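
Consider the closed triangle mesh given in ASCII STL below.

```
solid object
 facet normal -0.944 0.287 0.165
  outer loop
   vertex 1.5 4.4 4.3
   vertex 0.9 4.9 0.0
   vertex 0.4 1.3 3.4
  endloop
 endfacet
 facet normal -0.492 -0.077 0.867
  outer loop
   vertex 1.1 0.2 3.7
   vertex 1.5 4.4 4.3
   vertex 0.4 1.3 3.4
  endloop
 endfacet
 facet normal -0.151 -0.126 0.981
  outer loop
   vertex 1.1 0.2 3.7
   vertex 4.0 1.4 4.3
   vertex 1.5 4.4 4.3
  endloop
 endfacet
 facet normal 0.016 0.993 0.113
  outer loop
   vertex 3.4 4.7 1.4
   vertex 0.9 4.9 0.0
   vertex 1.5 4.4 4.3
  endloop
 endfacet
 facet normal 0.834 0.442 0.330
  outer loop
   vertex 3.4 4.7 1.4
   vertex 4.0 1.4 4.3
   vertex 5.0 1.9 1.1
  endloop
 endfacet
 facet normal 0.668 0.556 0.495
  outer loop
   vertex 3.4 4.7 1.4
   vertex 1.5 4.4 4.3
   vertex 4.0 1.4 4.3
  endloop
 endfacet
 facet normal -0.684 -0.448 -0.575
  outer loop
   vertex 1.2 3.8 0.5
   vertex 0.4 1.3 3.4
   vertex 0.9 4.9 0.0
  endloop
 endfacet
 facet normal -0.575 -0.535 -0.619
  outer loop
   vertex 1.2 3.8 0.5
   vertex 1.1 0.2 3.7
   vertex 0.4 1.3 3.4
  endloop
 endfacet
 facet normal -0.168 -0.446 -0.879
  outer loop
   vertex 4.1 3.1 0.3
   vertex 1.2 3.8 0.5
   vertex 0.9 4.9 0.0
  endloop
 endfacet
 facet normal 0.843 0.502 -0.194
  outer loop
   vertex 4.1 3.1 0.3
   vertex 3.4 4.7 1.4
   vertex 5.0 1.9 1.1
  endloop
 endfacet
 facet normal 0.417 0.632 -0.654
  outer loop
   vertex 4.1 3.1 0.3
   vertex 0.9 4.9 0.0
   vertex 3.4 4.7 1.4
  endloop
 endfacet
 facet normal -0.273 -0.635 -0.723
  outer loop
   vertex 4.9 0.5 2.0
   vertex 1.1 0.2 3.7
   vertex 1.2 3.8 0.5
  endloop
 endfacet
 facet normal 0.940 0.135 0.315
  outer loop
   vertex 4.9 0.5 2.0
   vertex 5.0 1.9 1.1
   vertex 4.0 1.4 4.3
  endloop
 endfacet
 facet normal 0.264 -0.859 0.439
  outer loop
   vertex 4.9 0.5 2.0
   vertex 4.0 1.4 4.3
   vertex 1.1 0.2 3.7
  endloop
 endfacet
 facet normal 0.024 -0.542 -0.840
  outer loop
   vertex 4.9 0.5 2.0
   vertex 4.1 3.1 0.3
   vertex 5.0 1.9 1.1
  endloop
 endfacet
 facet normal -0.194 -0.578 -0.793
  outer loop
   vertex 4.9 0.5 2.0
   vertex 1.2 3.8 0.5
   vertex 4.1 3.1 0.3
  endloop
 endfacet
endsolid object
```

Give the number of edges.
24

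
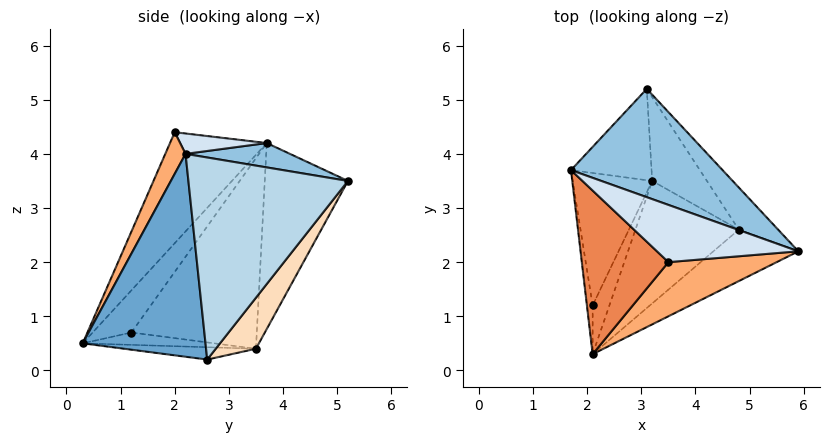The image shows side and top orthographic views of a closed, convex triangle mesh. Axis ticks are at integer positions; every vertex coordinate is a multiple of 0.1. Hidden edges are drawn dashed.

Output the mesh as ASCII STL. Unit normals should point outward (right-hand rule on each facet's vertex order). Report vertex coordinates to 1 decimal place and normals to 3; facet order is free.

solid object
 facet normal 0.610 -0.750 -0.256
  outer loop
   vertex 4.8 2.6 0.2
   vertex 5.9 2.2 4.0
   vertex 2.1 0.3 0.5
  endloop
 endfacet
 facet normal 0.151 0.298 0.942
  outer loop
   vertex 3.1 5.2 3.5
   vertex 1.7 3.7 4.2
   vertex 5.9 2.2 4.0
  endloop
 endfacet
 facet normal 0.735 0.662 -0.143
  outer loop
   vertex 3.1 5.2 3.5
   vertex 5.9 2.2 4.0
   vertex 4.8 2.6 0.2
  endloop
 endfacet
 facet normal 0.138 0.258 0.956
  outer loop
   vertex 3.5 2.0 4.4
   vertex 5.9 2.2 4.0
   vertex 1.7 3.7 4.2
  endloop
 endfacet
 facet normal -0.627 -0.606 0.489
  outer loop
   vertex 3.5 2.0 4.4
   vertex 1.7 3.7 4.2
   vertex 2.1 0.3 0.5
  endloop
 endfacet
 facet normal 0.136 -0.925 0.354
  outer loop
   vertex 3.5 2.0 4.4
   vertex 2.1 0.3 0.5
   vertex 5.9 2.2 4.0
  endloop
 endfacet
 facet normal -0.119 0.010 -0.993
  outer loop
   vertex 3.2 3.5 0.4
   vertex 4.8 2.6 0.2
   vertex 2.1 0.3 0.5
  endloop
 endfacet
 facet normal 0.401 0.809 -0.430
  outer loop
   vertex 3.2 3.5 0.4
   vertex 3.1 5.2 3.5
   vertex 4.8 2.6 0.2
  endloop
 endfacet
 facet normal -0.762 0.557 -0.330
  outer loop
   vertex 3.2 3.5 0.4
   vertex 1.7 3.7 4.2
   vertex 3.1 5.2 3.5
  endloop
 endfacet
 facet normal -0.990 0.030 -0.135
  outer loop
   vertex 2.1 1.2 0.7
   vertex 2.1 0.3 0.5
   vertex 1.7 3.7 4.2
  endloop
 endfacet
 facet normal -0.860 0.364 -0.358
  outer loop
   vertex 2.1 1.2 0.7
   vertex 1.7 3.7 4.2
   vertex 3.2 3.5 0.4
  endloop
 endfacet
 facet normal -0.584 0.176 -0.792
  outer loop
   vertex 2.1 1.2 0.7
   vertex 3.2 3.5 0.4
   vertex 2.1 0.3 0.5
  endloop
 endfacet
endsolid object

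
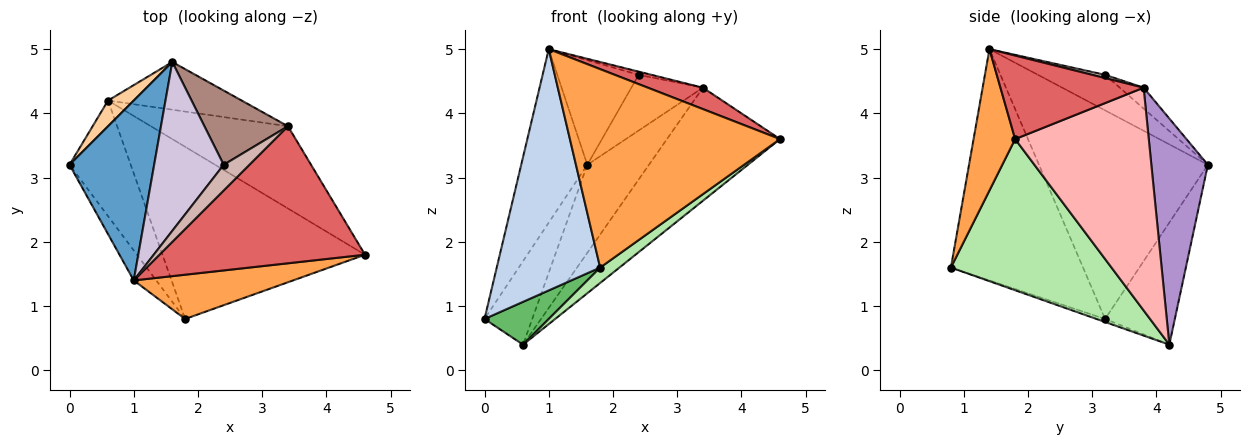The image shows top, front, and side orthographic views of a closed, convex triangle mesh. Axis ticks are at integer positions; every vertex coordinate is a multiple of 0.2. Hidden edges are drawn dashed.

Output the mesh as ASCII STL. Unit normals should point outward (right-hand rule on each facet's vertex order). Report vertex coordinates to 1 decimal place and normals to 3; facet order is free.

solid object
 facet normal -0.871 0.341 0.353
  outer loop
   vertex 1.0 1.4 5.0
   vertex 1.6 4.8 3.2
   vertex 0.0 3.2 0.8
  endloop
 endfacet
 facet normal -0.785 -0.614 -0.076
  outer loop
   vertex 1.8 0.8 1.6
   vertex 1.0 1.4 5.0
   vertex 0.0 3.2 0.8
  endloop
 endfacet
 facet normal 0.190 -0.958 0.214
  outer loop
   vertex 1.8 0.8 1.6
   vertex 4.6 1.8 3.6
   vertex 1.0 1.4 5.0
  endloop
 endfacet
 facet normal -0.813 0.556 0.171
  outer loop
   vertex 0.6 4.2 0.4
   vertex 0.0 3.2 0.8
   vertex 1.6 4.8 3.2
  endloop
 endfacet
 facet normal -0.046 -0.347 -0.937
  outer loop
   vertex 0.6 4.2 0.4
   vertex 1.8 0.8 1.6
   vertex 0.0 3.2 0.8
  endloop
 endfacet
 facet normal 0.597 -0.072 -0.799
  outer loop
   vertex 0.6 4.2 0.4
   vertex 4.6 1.8 3.6
   vertex 1.8 0.8 1.6
  endloop
 endfacet
 facet normal 0.372 -0.143 0.917
  outer loop
   vertex 3.4 3.8 4.4
   vertex 1.0 1.4 5.0
   vertex 4.6 1.8 3.6
  endloop
 endfacet
 facet normal 0.691 0.585 -0.425
  outer loop
   vertex 3.4 3.8 4.4
   vertex 4.6 1.8 3.6
   vertex 0.6 4.2 0.4
  endloop
 endfacet
 facet normal 0.628 0.685 -0.371
  outer loop
   vertex 3.4 3.8 4.4
   vertex 0.6 4.2 0.4
   vertex 1.6 4.8 3.2
  endloop
 endfacet
 facet normal -0.398 0.483 0.780
  outer loop
   vertex 2.4 3.2 4.6
   vertex 1.6 4.8 3.2
   vertex 1.0 1.4 5.0
  endloop
 endfacet
 facet normal -0.196 0.588 0.784
  outer loop
   vertex 2.4 3.2 4.6
   vertex 3.4 3.8 4.4
   vertex 1.6 4.8 3.2
  endloop
 endfacet
 facet normal 0.123 0.123 0.985
  outer loop
   vertex 2.4 3.2 4.6
   vertex 1.0 1.4 5.0
   vertex 3.4 3.8 4.4
  endloop
 endfacet
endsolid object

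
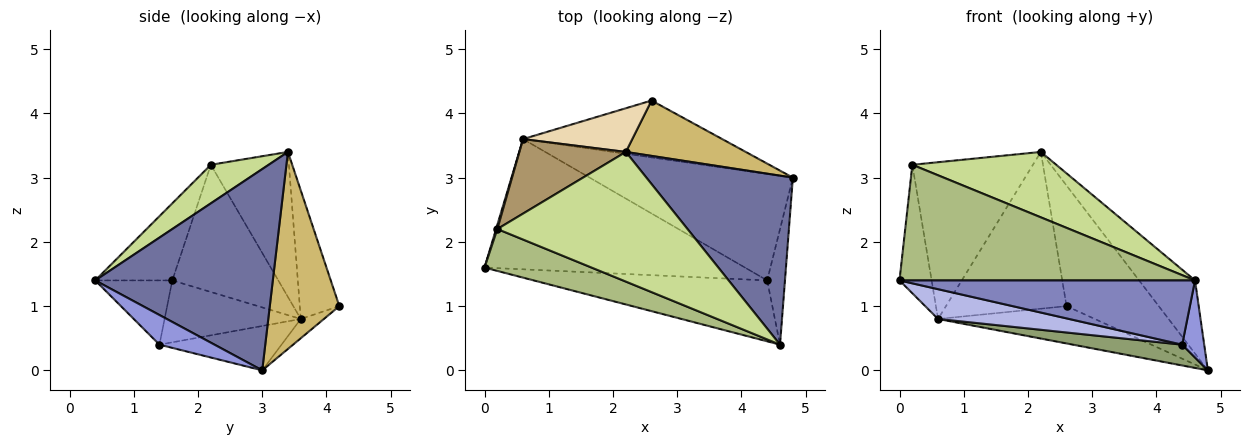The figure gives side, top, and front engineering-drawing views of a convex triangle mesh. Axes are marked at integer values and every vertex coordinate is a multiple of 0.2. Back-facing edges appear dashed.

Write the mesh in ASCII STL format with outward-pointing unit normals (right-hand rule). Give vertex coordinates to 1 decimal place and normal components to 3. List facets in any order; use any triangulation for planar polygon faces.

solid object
 facet normal 0.784 0.247 0.570
  outer loop
   vertex 2.2 3.4 3.4
   vertex 4.6 0.4 1.4
   vertex 4.8 3.0 0.0
  endloop
 endfacet
 facet normal -0.186 -0.713 -0.676
  outer loop
   vertex 4.4 1.4 0.4
   vertex 4.6 0.4 1.4
   vertex 0.0 1.6 1.4
  endloop
 endfacet
 facet normal 0.811 -0.324 -0.487
  outer loop
   vertex 4.4 1.4 0.4
   vertex 4.8 3.0 0.0
   vertex 4.6 0.4 1.4
  endloop
 endfacet
 facet normal -0.226 -0.217 -0.950
  outer loop
   vertex 4.4 1.4 0.4
   vertex 0.0 1.6 1.4
   vertex 0.6 3.6 0.8
  endloop
 endfacet
 facet normal -0.210 -0.188 -0.960
  outer loop
   vertex 4.4 1.4 0.4
   vertex 0.6 3.6 0.8
   vertex 4.8 3.0 0.0
  endloop
 endfacet
 facet normal -0.238 -0.913 0.331
  outer loop
   vertex 0.2 2.2 3.2
   vertex 0.0 1.6 1.4
   vertex 4.6 0.4 1.4
  endloop
 endfacet
 facet normal 0.178 -0.443 0.879
  outer loop
   vertex 0.2 2.2 3.2
   vertex 4.6 0.4 1.4
   vertex 2.2 3.4 3.4
  endloop
 endfacet
 facet normal -0.957 0.290 0.010
  outer loop
   vertex 0.2 2.2 3.2
   vertex 0.6 3.6 0.8
   vertex 0.0 1.6 1.4
  endloop
 endfacet
 facet normal -0.505 0.780 0.371
  outer loop
   vertex 0.2 2.2 3.2
   vertex 2.2 3.4 3.4
   vertex 0.6 3.6 0.8
  endloop
 endfacet
 facet normal 0.565 0.750 0.344
  outer loop
   vertex 2.6 4.2 1.0
   vertex 2.2 3.4 3.4
   vertex 4.8 3.0 0.0
  endloop
 endfacet
 facet normal -0.081 0.547 -0.833
  outer loop
   vertex 2.6 4.2 1.0
   vertex 4.8 3.0 0.0
   vertex 0.6 3.6 0.8
  endloop
 endfacet
 facet normal -0.301 0.919 0.256
  outer loop
   vertex 2.6 4.2 1.0
   vertex 0.6 3.6 0.8
   vertex 2.2 3.4 3.4
  endloop
 endfacet
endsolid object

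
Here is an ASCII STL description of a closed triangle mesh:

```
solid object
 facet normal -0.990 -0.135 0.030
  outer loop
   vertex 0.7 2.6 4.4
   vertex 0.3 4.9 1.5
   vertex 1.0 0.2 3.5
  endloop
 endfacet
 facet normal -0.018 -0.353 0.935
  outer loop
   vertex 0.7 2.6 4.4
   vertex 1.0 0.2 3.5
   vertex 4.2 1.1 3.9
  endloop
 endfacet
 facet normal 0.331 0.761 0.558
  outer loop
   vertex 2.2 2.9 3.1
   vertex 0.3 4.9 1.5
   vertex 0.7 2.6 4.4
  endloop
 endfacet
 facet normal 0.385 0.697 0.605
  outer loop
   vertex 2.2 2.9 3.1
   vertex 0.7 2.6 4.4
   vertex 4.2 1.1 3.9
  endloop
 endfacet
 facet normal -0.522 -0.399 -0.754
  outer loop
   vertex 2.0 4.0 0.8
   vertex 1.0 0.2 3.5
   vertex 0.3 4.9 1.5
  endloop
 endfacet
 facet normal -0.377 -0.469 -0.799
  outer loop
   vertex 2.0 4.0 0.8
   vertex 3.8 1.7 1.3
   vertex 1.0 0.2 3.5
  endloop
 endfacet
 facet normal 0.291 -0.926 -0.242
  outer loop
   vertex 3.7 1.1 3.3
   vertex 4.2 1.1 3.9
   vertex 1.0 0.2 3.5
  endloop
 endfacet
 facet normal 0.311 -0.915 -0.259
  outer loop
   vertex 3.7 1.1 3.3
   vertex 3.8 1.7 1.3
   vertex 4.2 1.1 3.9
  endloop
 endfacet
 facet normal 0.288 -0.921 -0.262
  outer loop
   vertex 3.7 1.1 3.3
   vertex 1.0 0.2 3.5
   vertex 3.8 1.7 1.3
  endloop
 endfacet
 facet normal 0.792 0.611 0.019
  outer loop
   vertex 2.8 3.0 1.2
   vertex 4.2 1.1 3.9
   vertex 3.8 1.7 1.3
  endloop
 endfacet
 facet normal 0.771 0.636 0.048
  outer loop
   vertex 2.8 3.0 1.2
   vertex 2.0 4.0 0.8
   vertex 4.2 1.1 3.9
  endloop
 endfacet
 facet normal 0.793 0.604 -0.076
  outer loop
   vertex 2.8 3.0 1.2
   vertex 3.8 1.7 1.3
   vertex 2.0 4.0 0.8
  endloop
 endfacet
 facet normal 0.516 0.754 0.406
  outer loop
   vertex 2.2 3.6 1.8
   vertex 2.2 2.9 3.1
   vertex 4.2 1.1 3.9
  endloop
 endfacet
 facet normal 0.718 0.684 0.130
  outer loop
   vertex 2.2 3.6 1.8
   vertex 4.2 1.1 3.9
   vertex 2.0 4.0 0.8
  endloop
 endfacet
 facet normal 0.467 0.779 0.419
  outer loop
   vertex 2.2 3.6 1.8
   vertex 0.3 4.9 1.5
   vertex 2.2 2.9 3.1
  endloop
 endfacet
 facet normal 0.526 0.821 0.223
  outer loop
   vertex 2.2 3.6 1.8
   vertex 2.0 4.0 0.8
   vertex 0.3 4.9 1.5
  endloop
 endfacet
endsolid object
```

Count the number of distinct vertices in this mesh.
10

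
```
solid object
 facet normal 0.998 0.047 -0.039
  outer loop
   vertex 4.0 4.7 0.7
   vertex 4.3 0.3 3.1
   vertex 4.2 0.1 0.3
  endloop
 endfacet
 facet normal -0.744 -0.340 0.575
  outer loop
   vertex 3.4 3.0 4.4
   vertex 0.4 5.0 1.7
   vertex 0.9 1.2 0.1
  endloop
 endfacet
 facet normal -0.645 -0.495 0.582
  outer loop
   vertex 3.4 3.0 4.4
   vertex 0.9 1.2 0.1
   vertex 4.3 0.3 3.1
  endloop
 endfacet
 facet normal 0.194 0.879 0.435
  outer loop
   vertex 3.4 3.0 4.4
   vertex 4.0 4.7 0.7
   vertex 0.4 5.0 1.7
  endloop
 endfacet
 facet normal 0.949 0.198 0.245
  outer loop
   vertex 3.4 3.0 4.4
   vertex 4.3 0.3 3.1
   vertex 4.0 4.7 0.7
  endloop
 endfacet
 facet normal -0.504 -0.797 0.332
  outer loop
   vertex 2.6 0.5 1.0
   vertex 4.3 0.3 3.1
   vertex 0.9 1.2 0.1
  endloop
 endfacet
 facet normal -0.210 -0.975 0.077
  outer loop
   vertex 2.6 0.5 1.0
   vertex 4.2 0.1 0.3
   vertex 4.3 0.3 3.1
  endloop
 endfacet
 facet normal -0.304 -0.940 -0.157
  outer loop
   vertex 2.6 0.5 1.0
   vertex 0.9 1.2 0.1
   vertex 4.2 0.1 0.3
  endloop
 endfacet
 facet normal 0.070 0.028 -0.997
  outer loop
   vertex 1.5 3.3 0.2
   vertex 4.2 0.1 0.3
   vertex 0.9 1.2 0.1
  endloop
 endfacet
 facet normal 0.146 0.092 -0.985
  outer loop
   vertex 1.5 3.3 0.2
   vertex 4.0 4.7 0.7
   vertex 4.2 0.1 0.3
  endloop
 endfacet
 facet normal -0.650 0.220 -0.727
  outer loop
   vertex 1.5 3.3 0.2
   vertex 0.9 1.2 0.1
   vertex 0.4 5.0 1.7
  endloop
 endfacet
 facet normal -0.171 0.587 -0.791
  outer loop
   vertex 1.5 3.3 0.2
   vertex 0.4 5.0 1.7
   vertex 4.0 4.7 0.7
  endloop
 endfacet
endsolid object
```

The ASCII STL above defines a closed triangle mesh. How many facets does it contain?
12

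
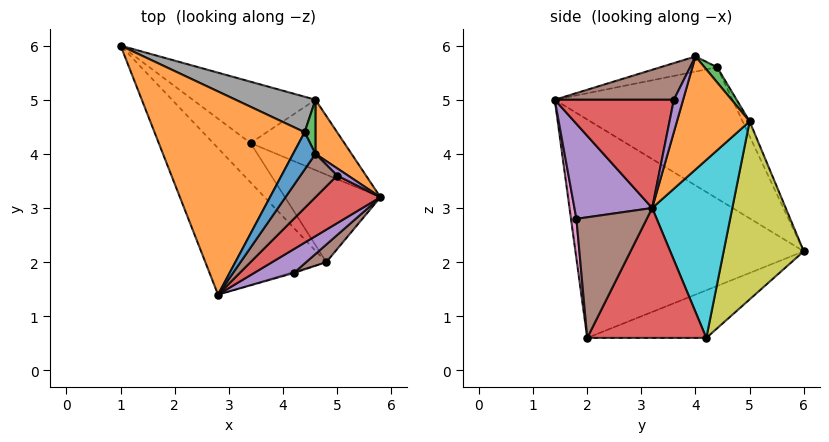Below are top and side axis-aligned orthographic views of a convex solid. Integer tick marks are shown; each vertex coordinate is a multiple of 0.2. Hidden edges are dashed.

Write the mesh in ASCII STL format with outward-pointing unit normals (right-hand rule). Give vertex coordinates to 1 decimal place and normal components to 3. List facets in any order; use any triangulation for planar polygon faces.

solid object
 facet normal -0.738 -0.537 -0.409
  outer loop
   vertex 4.8 2.0 0.6
   vertex 2.8 1.4 5.0
   vertex 1.0 6.0 2.2
  endloop
 endfacet
 facet normal -0.645 0.197 0.738
  outer loop
   vertex 4.4 4.4 5.6
   vertex 1.0 6.0 2.2
   vertex 2.8 1.4 5.0
  endloop
 endfacet
 facet normal -0.704 -0.448 -0.552
  outer loop
   vertex 3.4 4.2 0.6
   vertex 4.8 2.0 0.6
   vertex 1.0 6.0 2.2
  endloop
 endfacet
 facet normal 0.717 0.456 -0.527
  outer loop
   vertex 3.4 4.2 0.6
   vertex 5.8 3.2 3.0
   vertex 4.8 2.0 0.6
  endloop
 endfacet
 facet normal 0.618 -0.743 0.258
  outer loop
   vertex 4.2 1.8 2.8
   vertex 5.8 3.2 3.0
   vertex 2.8 1.4 5.0
  endloop
 endfacet
 facet normal 0.647 -0.755 0.108
  outer loop
   vertex 4.2 1.8 2.8
   vertex 4.8 2.0 0.6
   vertex 5.8 3.2 3.0
  endloop
 endfacet
 facet normal 0.242 -0.970 -0.022
  outer loop
   vertex 4.2 1.8 2.8
   vertex 2.8 1.4 5.0
   vertex 4.8 2.0 0.6
  endloop
 endfacet
 facet normal -0.093 0.862 0.499
  outer loop
   vertex 4.6 5.0 4.6
   vertex 1.0 6.0 2.2
   vertex 4.4 4.4 5.6
  endloop
 endfacet
 facet normal 0.436 0.848 -0.300
  outer loop
   vertex 4.6 5.0 4.6
   vertex 3.4 4.2 0.6
   vertex 1.0 6.0 2.2
  endloop
 endfacet
 facet normal 0.624 0.709 -0.329
  outer loop
   vertex 4.6 5.0 4.6
   vertex 5.8 3.2 3.0
   vertex 3.4 4.2 0.6
  endloop
 endfacet
 facet normal -0.556 0.132 0.821
  outer loop
   vertex 4.6 4.0 5.8
   vertex 4.4 4.4 5.6
   vertex 2.8 1.4 5.0
  endloop
 endfacet
 facet normal 0.895 0.343 0.286
  outer loop
   vertex 4.6 4.0 5.8
   vertex 5.8 3.2 3.0
   vertex 4.6 5.0 4.6
  endloop
 endfacet
 facet normal 0.667 0.572 0.477
  outer loop
   vertex 4.6 4.0 5.8
   vertex 4.6 5.0 4.6
   vertex 4.4 4.4 5.6
  endloop
 endfacet
 facet normal 0.651 -0.651 0.391
  outer loop
   vertex 5.0 3.6 5.0
   vertex 2.8 1.4 5.0
   vertex 5.8 3.2 3.0
  endloop
 endfacet
 facet normal 0.905 0.302 0.302
  outer loop
   vertex 5.0 3.6 5.0
   vertex 5.8 3.2 3.0
   vertex 4.6 4.0 5.8
  endloop
 endfacet
 facet normal 0.577 -0.577 0.577
  outer loop
   vertex 5.0 3.6 5.0
   vertex 4.6 4.0 5.8
   vertex 2.8 1.4 5.0
  endloop
 endfacet
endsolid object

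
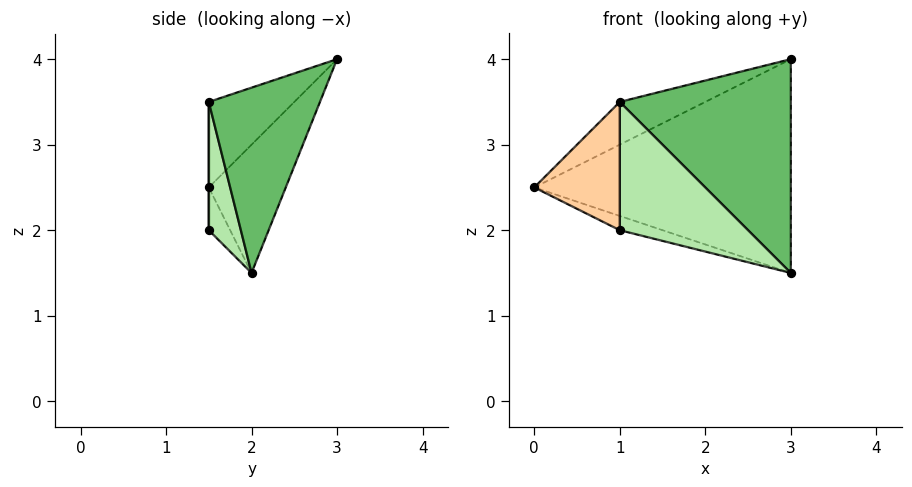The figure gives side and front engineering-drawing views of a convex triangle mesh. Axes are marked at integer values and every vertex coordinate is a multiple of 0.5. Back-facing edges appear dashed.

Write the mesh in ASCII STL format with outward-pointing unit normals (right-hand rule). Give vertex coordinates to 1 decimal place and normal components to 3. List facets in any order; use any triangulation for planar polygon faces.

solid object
 facet normal -0.268 0.894 -0.358
  outer loop
   vertex 3.0 3.0 4.0
   vertex 3.0 2.0 1.5
   vertex 0.0 1.5 2.5
  endloop
 endfacet
 facet normal -0.333 0.667 -0.667
  outer loop
   vertex 1.0 1.5 2.0
   vertex 0.0 1.5 2.5
   vertex 3.0 2.0 1.5
  endloop
 endfacet
 facet normal -0.577 0.577 0.577
  outer loop
   vertex 1.0 1.5 3.5
   vertex 3.0 3.0 4.0
   vertex 0.0 1.5 2.5
  endloop
 endfacet
 facet normal 0.000 -1.000 0.000
  outer loop
   vertex 1.0 1.5 3.5
   vertex 0.0 1.5 2.5
   vertex 1.0 1.5 2.0
  endloop
 endfacet
 facet normal 0.517 -0.795 0.318
  outer loop
   vertex 1.0 1.5 3.5
   vertex 3.0 2.0 1.5
   vertex 3.0 3.0 4.0
  endloop
 endfacet
 facet normal 0.243 -0.970 0.000
  outer loop
   vertex 1.0 1.5 3.5
   vertex 1.0 1.5 2.0
   vertex 3.0 2.0 1.5
  endloop
 endfacet
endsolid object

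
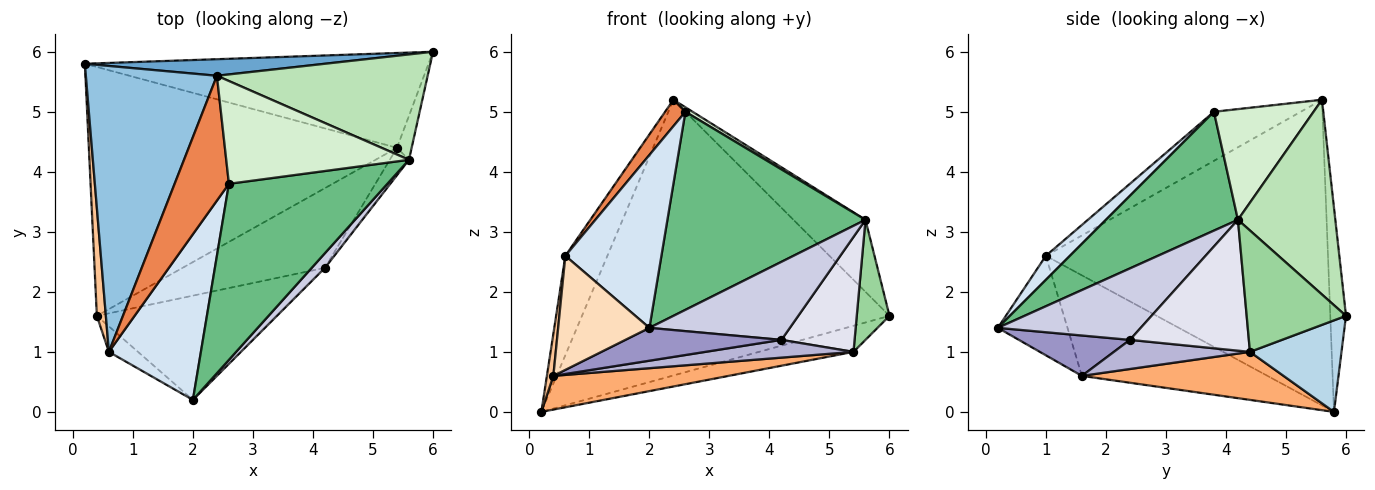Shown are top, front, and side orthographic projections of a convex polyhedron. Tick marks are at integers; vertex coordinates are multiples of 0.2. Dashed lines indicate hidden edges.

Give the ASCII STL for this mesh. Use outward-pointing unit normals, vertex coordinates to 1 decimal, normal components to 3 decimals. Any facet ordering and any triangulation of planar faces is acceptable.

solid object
 facet normal -0.051 0.997 0.060
  outer loop
   vertex 2.4 5.6 5.2
   vertex 6.0 6.0 1.6
   vertex 0.2 5.8 0.0
  endloop
 endfacet
 facet normal -0.911 0.136 0.390
  outer loop
   vertex 0.6 1.0 2.6
   vertex 2.4 5.6 5.2
   vertex 0.2 5.8 0.0
  endloop
 endfacet
 facet normal 0.249 0.257 -0.934
  outer loop
   vertex 5.4 4.4 1.0
   vertex 0.2 5.8 0.0
   vertex 6.0 6.0 1.6
  endloop
 endfacet
 facet normal 0.178 -0.711 0.681
  outer loop
   vertex 2.6 3.8 5.0
   vertex 0.6 1.0 2.6
   vertex 2.0 0.2 1.4
  endloop
 endfacet
 facet normal -0.662 -0.155 0.733
  outer loop
   vertex 2.6 3.8 5.0
   vertex 2.4 5.6 5.2
   vertex 0.6 1.0 2.6
  endloop
 endfacet
 facet normal 0.153 -0.133 -0.979
  outer loop
   vertex 0.4 1.6 0.6
   vertex 0.2 5.8 0.0
   vertex 5.4 4.4 1.0
  endloop
 endfacet
 facet normal -0.995 -0.035 0.089
  outer loop
   vertex 0.4 1.6 0.6
   vertex 0.6 1.0 2.6
   vertex 0.2 5.8 0.0
  endloop
 endfacet
 facet normal -0.597 -0.783 -0.175
  outer loop
   vertex 0.4 1.6 0.6
   vertex 2.0 0.2 1.4
   vertex 0.6 1.0 2.6
  endloop
 endfacet
 facet normal 0.446 -0.669 0.595
  outer loop
   vertex 5.6 4.2 3.2
   vertex 2.6 3.8 5.0
   vertex 2.0 0.2 1.4
  endloop
 endfacet
 facet normal 0.944 -0.311 -0.114
  outer loop
   vertex 5.6 4.2 3.2
   vertex 5.4 4.4 1.0
   vertex 6.0 6.0 1.6
  endloop
 endfacet
 facet normal 0.607 0.449 0.656
  outer loop
   vertex 5.6 4.2 3.2
   vertex 6.0 6.0 1.6
   vertex 2.4 5.6 5.2
  endloop
 endfacet
 facet normal 0.518 -0.037 0.855
  outer loop
   vertex 5.6 4.2 3.2
   vertex 2.4 5.6 5.2
   vertex 2.6 3.8 5.0
  endloop
 endfacet
 facet normal 0.209 -0.294 -0.933
  outer loop
   vertex 4.2 2.4 1.2
   vertex 2.0 0.2 1.4
   vertex 0.4 1.6 0.6
  endloop
 endfacet
 facet normal 0.196 -0.213 -0.957
  outer loop
   vertex 4.2 2.4 1.2
   vertex 0.4 1.6 0.6
   vertex 5.4 4.4 1.0
  endloop
 endfacet
 facet normal 0.707 -0.695 0.131
  outer loop
   vertex 4.2 2.4 1.2
   vertex 5.6 4.2 3.2
   vertex 2.0 0.2 1.4
  endloop
 endfacet
 facet normal 0.845 -0.520 -0.124
  outer loop
   vertex 4.2 2.4 1.2
   vertex 5.4 4.4 1.0
   vertex 5.6 4.2 3.2
  endloop
 endfacet
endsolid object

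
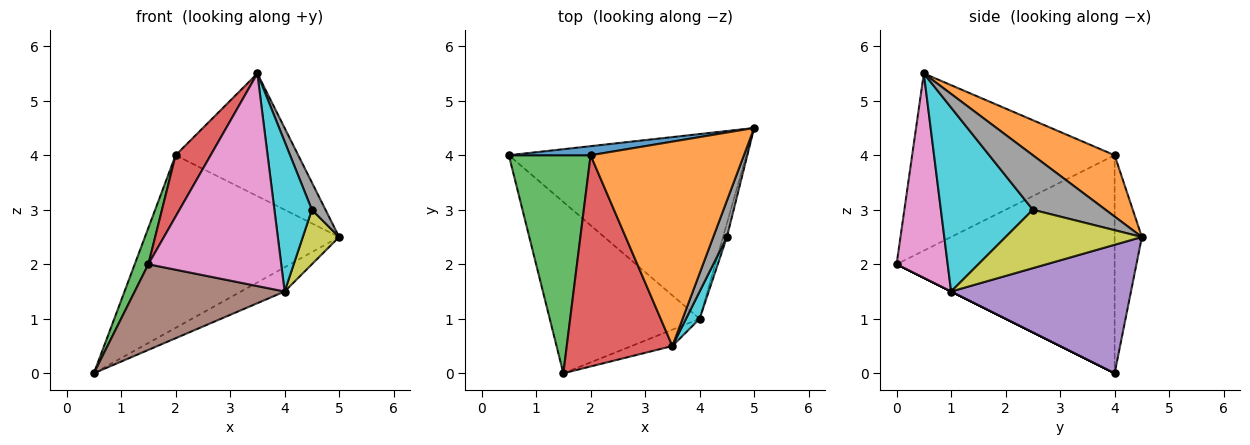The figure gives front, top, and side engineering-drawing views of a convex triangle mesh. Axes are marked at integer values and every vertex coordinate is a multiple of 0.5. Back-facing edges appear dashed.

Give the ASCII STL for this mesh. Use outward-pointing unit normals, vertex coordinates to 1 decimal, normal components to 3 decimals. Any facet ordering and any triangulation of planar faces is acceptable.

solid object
 facet normal -0.139 0.989 0.052
  outer loop
   vertex 2.0 4.0 4.0
   vertex 5.0 4.5 2.5
   vertex 0.5 4.0 0.0
  endloop
 endfacet
 facet normal 0.324 0.487 0.811
  outer loop
   vertex 2.0 4.0 4.0
   vertex 3.5 0.5 5.5
   vertex 5.0 4.5 2.5
  endloop
 endfacet
 facet normal -0.935 -0.058 0.351
  outer loop
   vertex 2.0 4.0 4.0
   vertex 0.5 4.0 0.0
   vertex 1.5 0.0 2.0
  endloop
 endfacet
 facet normal -0.850 -0.147 0.506
  outer loop
   vertex 2.0 4.0 4.0
   vertex 1.5 0.0 2.0
   vertex 3.5 0.5 5.5
  endloop
 endfacet
 facet normal 0.473 0.115 -0.874
  outer loop
   vertex 4.0 1.0 1.5
   vertex 0.5 4.0 0.0
   vertex 5.0 4.5 2.5
  endloop
 endfacet
 facet normal 0.000 -0.447 -0.894
  outer loop
   vertex 4.0 1.0 1.5
   vertex 1.5 0.0 2.0
   vertex 0.5 4.0 0.0
  endloop
 endfacet
 facet normal 0.358 -0.931 -0.072
  outer loop
   vertex 4.0 1.0 1.5
   vertex 3.5 0.5 5.5
   vertex 1.5 0.0 2.0
  endloop
 endfacet
 facet normal 0.954 -0.179 0.239
  outer loop
   vertex 4.5 2.5 3.0
   vertex 5.0 4.5 2.5
   vertex 3.5 0.5 5.5
  endloop
 endfacet
 facet normal 0.964 -0.257 -0.064
  outer loop
   vertex 4.5 2.5 3.0
   vertex 4.0 1.0 1.5
   vertex 5.0 4.5 2.5
  endloop
 endfacet
 facet normal 0.924 -0.376 0.068
  outer loop
   vertex 4.5 2.5 3.0
   vertex 3.5 0.5 5.5
   vertex 4.0 1.0 1.5
  endloop
 endfacet
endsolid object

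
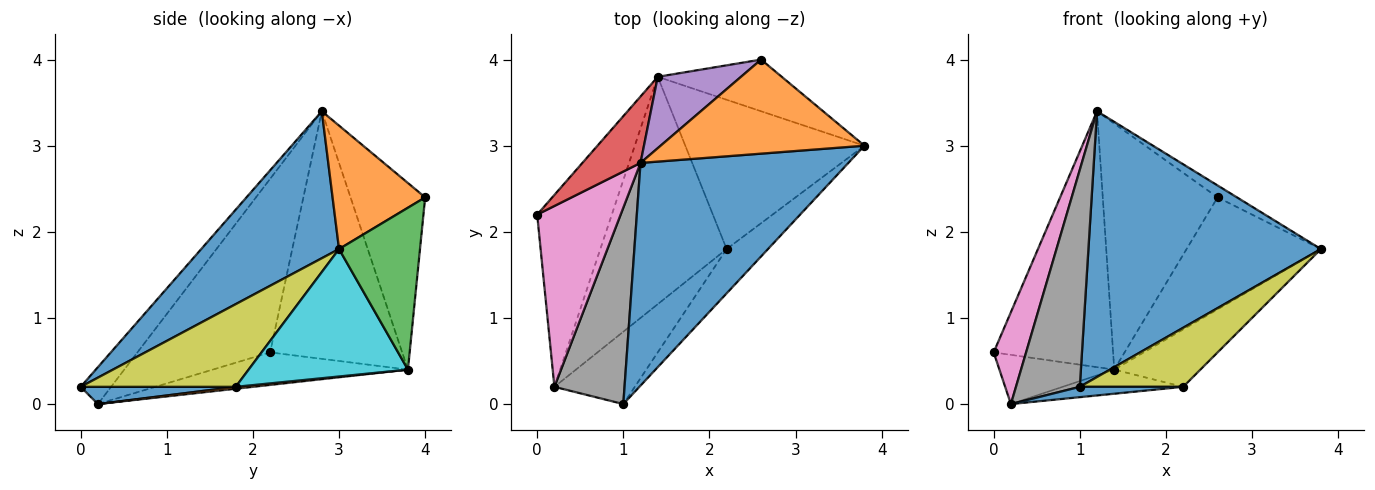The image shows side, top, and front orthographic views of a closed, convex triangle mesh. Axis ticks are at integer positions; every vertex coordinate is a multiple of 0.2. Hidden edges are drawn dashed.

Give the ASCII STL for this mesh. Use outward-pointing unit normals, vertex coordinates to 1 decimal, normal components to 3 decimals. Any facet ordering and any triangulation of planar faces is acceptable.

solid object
 facet normal 0.414 -0.698 0.585
  outer loop
   vertex 1.2 2.8 3.4
   vertex 1.0 0.0 0.2
   vertex 3.8 3.0 1.8
  endloop
 endfacet
 facet normal 0.515 0.108 0.850
  outer loop
   vertex 2.6 4.0 2.4
   vertex 1.2 2.8 3.4
   vertex 3.8 3.0 1.8
  endloop
 endfacet
 facet normal 0.480 0.797 -0.368
  outer loop
   vertex 1.4 3.8 0.4
   vertex 2.6 4.0 2.4
   vertex 3.8 3.0 1.8
  endloop
 endfacet
 facet normal -0.731 0.661 0.172
  outer loop
   vertex 1.4 3.8 0.4
   vertex 0.0 2.2 0.6
   vertex 1.2 2.8 3.4
  endloop
 endfacet
 facet normal -0.530 0.815 0.236
  outer loop
   vertex 1.4 3.8 0.4
   vertex 1.2 2.8 3.4
   vertex 2.6 4.0 2.4
  endloop
 endfacet
 facet normal -0.389 0.229 -0.892
  outer loop
   vertex 0.2 0.2 0.0
   vertex 0.0 2.2 0.6
   vertex 1.4 3.8 0.4
  endloop
 endfacet
 facet normal -0.880 -0.215 0.423
  outer loop
   vertex 0.2 0.2 0.0
   vertex 1.2 2.8 3.4
   vertex 0.0 2.2 0.6
  endloop
 endfacet
 facet normal -0.333 -0.699 0.633
  outer loop
   vertex 0.2 0.2 0.0
   vertex 1.0 0.0 0.2
   vertex 1.2 2.8 3.4
  endloop
 endfacet
 facet normal 0.768 -0.512 -0.384
  outer loop
   vertex 2.2 1.8 0.2
   vertex 3.8 3.0 1.8
   vertex 1.0 0.0 0.2
  endloop
 endfacet
 facet normal 0.553 0.299 -0.778
  outer loop
   vertex 2.2 1.8 0.2
   vertex 1.4 3.8 0.4
   vertex 3.8 3.0 1.8
  endloop
 endfacet
 facet normal 0.208 -0.138 -0.968
  outer loop
   vertex 2.2 1.8 0.2
   vertex 1.0 0.0 0.2
   vertex 0.2 0.2 0.0
  endloop
 endfacet
 facet normal 0.015 0.105 -0.994
  outer loop
   vertex 2.2 1.8 0.2
   vertex 0.2 0.2 0.0
   vertex 1.4 3.8 0.4
  endloop
 endfacet
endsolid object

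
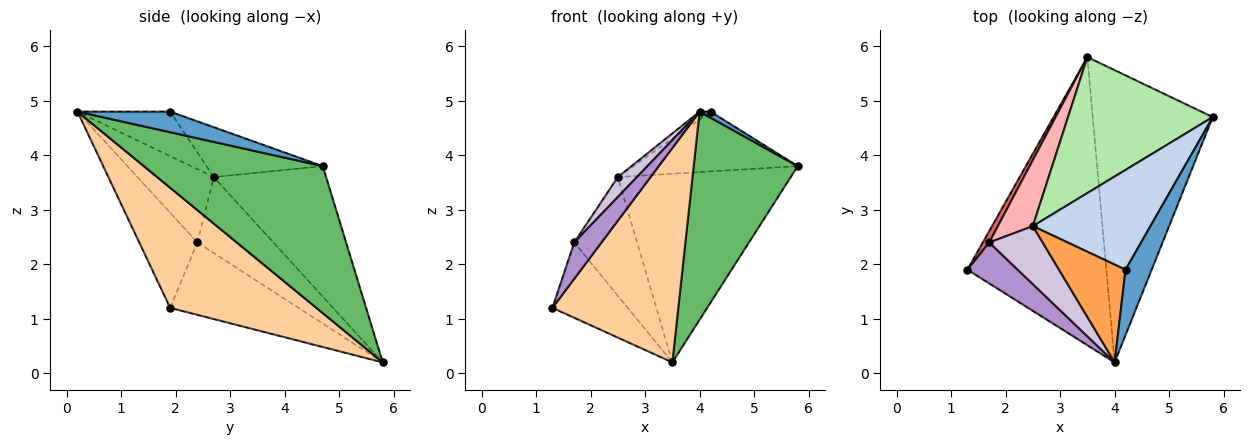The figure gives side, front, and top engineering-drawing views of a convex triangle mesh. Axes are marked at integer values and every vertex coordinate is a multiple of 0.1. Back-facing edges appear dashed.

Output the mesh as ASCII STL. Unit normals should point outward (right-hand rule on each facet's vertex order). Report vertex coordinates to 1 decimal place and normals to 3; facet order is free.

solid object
 facet normal 0.617 -0.073 0.784
  outer loop
   vertex 4.2 1.9 4.8
   vertex 4.0 0.2 4.8
   vertex 5.8 4.7 3.8
  endloop
 endfacet
 facet normal -0.342 0.483 0.806
  outer loop
   vertex 2.5 2.7 3.6
   vertex 4.2 1.9 4.8
   vertex 5.8 4.7 3.8
  endloop
 endfacet
 facet normal -0.555 0.065 0.829
  outer loop
   vertex 2.5 2.7 3.6
   vertex 4.0 0.2 4.8
   vertex 4.2 1.9 4.8
  endloop
 endfacet
 facet normal 0.570 -0.491 -0.659
  outer loop
   vertex 3.5 5.8 0.2
   vertex 4.0 0.2 4.8
   vertex 1.3 1.9 1.2
  endloop
 endfacet
 facet normal 0.706 -0.411 -0.577
  outer loop
   vertex 3.5 5.8 0.2
   vertex 5.8 4.7 3.8
   vertex 4.0 0.2 4.8
  endloop
 endfacet
 facet normal -0.466 0.718 0.517
  outer loop
   vertex 3.5 5.8 0.2
   vertex 2.5 2.7 3.6
   vertex 5.8 4.7 3.8
  endloop
 endfacet
 facet normal -0.860 0.505 0.076
  outer loop
   vertex 1.7 2.4 2.4
   vertex 3.5 5.8 0.2
   vertex 1.3 1.9 1.2
  endloop
 endfacet
 facet normal -0.726 0.601 0.334
  outer loop
   vertex 1.7 2.4 2.4
   vertex 2.5 2.7 3.6
   vertex 3.5 5.8 0.2
  endloop
 endfacet
 facet normal -0.817 -0.383 0.432
  outer loop
   vertex 1.7 2.4 2.4
   vertex 1.3 1.9 1.2
   vertex 4.0 0.2 4.8
  endloop
 endfacet
 facet normal -0.792 -0.198 0.578
  outer loop
   vertex 1.7 2.4 2.4
   vertex 4.0 0.2 4.8
   vertex 2.5 2.7 3.6
  endloop
 endfacet
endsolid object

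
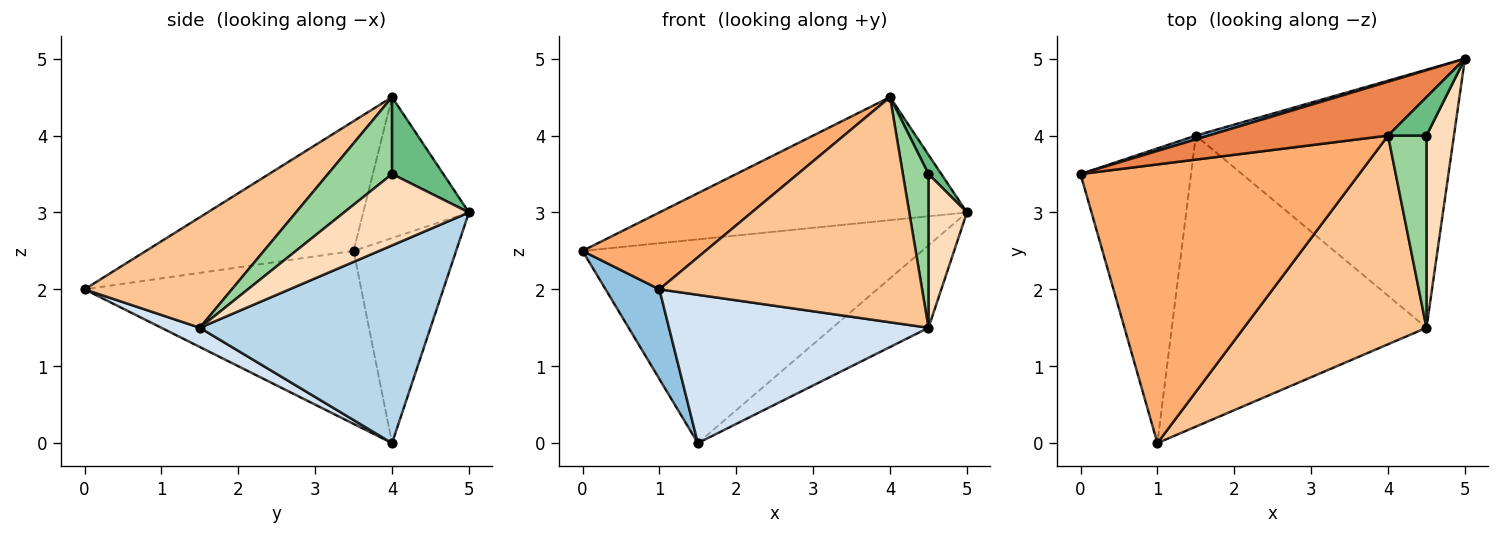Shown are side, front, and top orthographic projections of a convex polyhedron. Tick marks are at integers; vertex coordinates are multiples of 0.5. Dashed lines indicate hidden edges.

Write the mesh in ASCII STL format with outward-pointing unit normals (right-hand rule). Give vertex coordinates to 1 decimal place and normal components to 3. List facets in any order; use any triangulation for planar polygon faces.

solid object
 facet normal -0.289 0.957 0.018
  outer loop
   vertex 1.5 4.0 0.0
   vertex 0.0 3.5 2.5
   vertex 5.0 5.0 3.0
  endloop
 endfacet
 facet normal -0.832 -0.162 -0.531
  outer loop
   vertex 1.5 4.0 0.0
   vertex 1.0 0.0 2.0
   vertex 0.0 3.5 2.5
  endloop
 endfacet
 facet normal 0.589 0.246 -0.770
  outer loop
   vertex 4.5 1.5 1.5
   vertex 1.5 4.0 0.0
   vertex 5.0 5.0 3.0
  endloop
 endfacet
 facet normal 0.067 -0.453 -0.889
  outer loop
   vertex 4.5 1.5 1.5
   vertex 1.0 0.0 2.0
   vertex 1.5 4.0 0.0
  endloop
 endfacet
 facet normal -0.300 0.874 0.382
  outer loop
   vertex 4.0 4.0 4.5
   vertex 5.0 5.0 3.0
   vertex 0.0 3.5 2.5
  endloop
 endfacet
 facet normal -0.409 -0.243 0.879
  outer loop
   vertex 4.0 4.0 4.5
   vertex 0.0 3.5 2.5
   vertex 1.0 0.0 2.0
  endloop
 endfacet
 facet normal 0.380 -0.678 0.629
  outer loop
   vertex 4.0 4.0 4.5
   vertex 1.0 0.0 2.0
   vertex 4.5 1.5 1.5
  endloop
 endfacet
 facet normal 0.897 -0.276 0.345
  outer loop
   vertex 4.5 4.0 3.5
   vertex 4.5 1.5 1.5
   vertex 5.0 5.0 3.0
  endloop
 endfacet
 facet normal 0.873 -0.218 0.436
  outer loop
   vertex 4.5 4.0 3.5
   vertex 5.0 5.0 3.0
   vertex 4.0 4.0 4.5
  endloop
 endfacet
 facet normal 0.842 -0.337 0.421
  outer loop
   vertex 4.5 4.0 3.5
   vertex 4.0 4.0 4.5
   vertex 4.5 1.5 1.5
  endloop
 endfacet
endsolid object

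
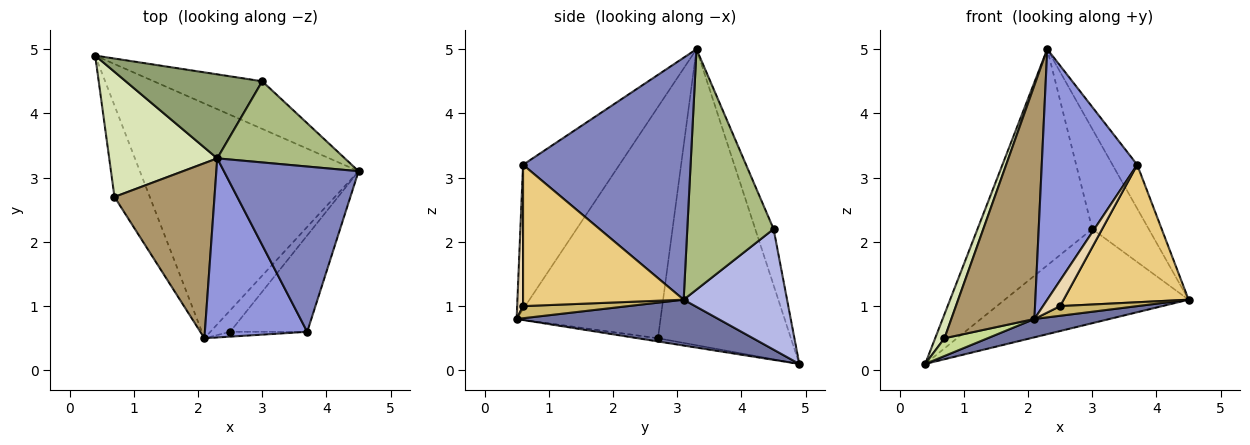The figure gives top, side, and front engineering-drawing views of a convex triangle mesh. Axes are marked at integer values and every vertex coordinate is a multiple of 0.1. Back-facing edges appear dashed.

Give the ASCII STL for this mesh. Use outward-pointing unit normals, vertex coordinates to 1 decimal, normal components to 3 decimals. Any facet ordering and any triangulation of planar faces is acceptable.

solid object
 facet normal 0.205 -0.076 -0.976
  outer loop
   vertex 2.1 0.5 0.8
   vertex 0.4 4.9 0.1
   vertex 4.5 3.1 1.1
  endloop
 endfacet
 facet normal 0.867 0.128 0.482
  outer loop
   vertex 3.7 0.6 3.2
   vertex 4.5 3.1 1.1
   vertex 2.3 3.3 5.0
  endloop
 endfacet
 facet normal -0.635 -0.629 0.449
  outer loop
   vertex 3.7 0.6 3.2
   vertex 2.3 3.3 5.0
   vertex 2.1 0.5 0.8
  endloop
 endfacet
 facet normal 0.449 0.798 -0.403
  outer loop
   vertex 3.0 4.5 2.2
   vertex 4.5 3.1 1.1
   vertex 0.4 4.9 0.1
  endloop
 endfacet
 facet normal -0.148 0.922 0.358
  outer loop
   vertex 3.0 4.5 2.2
   vertex 0.4 4.9 0.1
   vertex 2.3 3.3 5.0
  endloop
 endfacet
 facet normal 0.765 0.501 0.406
  outer loop
   vertex 3.0 4.5 2.2
   vertex 2.3 3.3 5.0
   vertex 4.5 3.1 1.1
  endloop
 endfacet
 facet normal -0.089 -0.190 -0.978
  outer loop
   vertex 0.7 2.7 0.5
   vertex 0.4 4.9 0.1
   vertex 2.1 0.5 0.8
  endloop
 endfacet
 facet normal -0.937 -0.066 0.342
  outer loop
   vertex 0.7 2.7 0.5
   vertex 2.3 3.3 5.0
   vertex 0.4 4.9 0.1
  endloop
 endfacet
 facet normal -0.811 -0.468 0.351
  outer loop
   vertex 0.7 2.7 0.5
   vertex 2.1 0.5 0.8
   vertex 2.3 3.3 5.0
  endloop
 endfacet
 facet normal 0.488 -0.358 -0.796
  outer loop
   vertex 2.5 0.6 1.0
   vertex 2.1 0.5 0.8
   vertex 4.5 3.1 1.1
  endloop
 endfacet
 facet normal 0.725 -0.564 -0.395
  outer loop
   vertex 2.5 0.6 1.0
   vertex 4.5 3.1 1.1
   vertex 3.7 0.6 3.2
  endloop
 endfacet
 facet normal 0.320 -0.931 -0.175
  outer loop
   vertex 2.5 0.6 1.0
   vertex 3.7 0.6 3.2
   vertex 2.1 0.5 0.8
  endloop
 endfacet
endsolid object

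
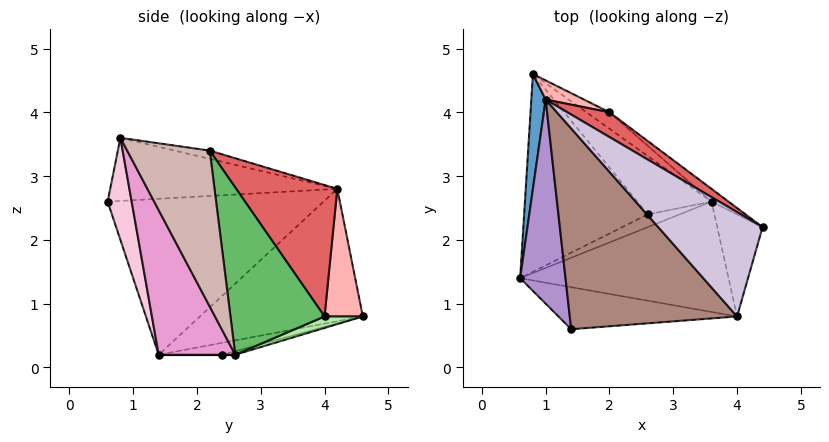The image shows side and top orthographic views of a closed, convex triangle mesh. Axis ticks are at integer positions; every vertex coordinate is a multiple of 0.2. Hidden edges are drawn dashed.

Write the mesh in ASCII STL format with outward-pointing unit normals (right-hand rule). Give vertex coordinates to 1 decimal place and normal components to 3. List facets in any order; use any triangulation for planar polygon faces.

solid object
 facet normal -0.993 0.042 0.108
  outer loop
   vertex 1.0 4.2 2.8
   vertex 0.8 4.6 0.8
   vertex 0.6 1.4 0.2
  endloop
 endfacet
 facet normal -0.095 0.189 -0.977
  outer loop
   vertex 2.6 2.4 0.2
   vertex 0.6 1.4 0.2
   vertex 0.8 4.6 0.8
  endloop
 endfacet
 facet normal 0.000 0.000 -1.000
  outer loop
   vertex 2.6 2.4 0.2
   vertex 3.6 2.6 0.2
   vertex 0.6 1.4 0.2
  endloop
 endfacet
 facet normal -0.046 0.228 -0.973
  outer loop
   vertex 2.6 2.4 0.2
   vertex 0.8 4.6 0.8
   vertex 3.6 2.6 0.2
  endloop
 endfacet
 facet normal 0.643 0.763 -0.065
  outer loop
   vertex 2.0 4.0 0.8
   vertex 4.4 2.2 3.4
   vertex 3.6 2.6 0.2
  endloop
 endfacet
 facet normal 0.333 0.667 -0.667
  outer loop
   vertex 2.0 4.0 0.8
   vertex 3.6 2.6 0.2
   vertex 0.8 4.6 0.8
  endloop
 endfacet
 facet normal 0.481 0.863 0.154
  outer loop
   vertex 2.0 4.0 0.8
   vertex 1.0 4.2 2.8
   vertex 4.4 2.2 3.4
  endloop
 endfacet
 facet normal 0.443 0.886 0.133
  outer loop
   vertex 2.0 4.0 0.8
   vertex 0.8 4.6 0.8
   vertex 1.0 4.2 2.8
  endloop
 endfacet
 facet normal -0.953 -0.121 0.277
  outer loop
   vertex 1.4 0.6 2.6
   vertex 1.0 4.2 2.8
   vertex 0.6 1.4 0.2
  endloop
 endfacet
 facet normal -0.078 0.163 0.984
  outer loop
   vertex 4.0 0.8 3.6
   vertex 4.4 2.2 3.4
   vertex 1.0 4.2 2.8
  endloop
 endfacet
 facet normal -0.351 -0.091 0.932
  outer loop
   vertex 4.0 0.8 3.6
   vertex 1.0 4.2 2.8
   vertex 1.4 0.6 2.6
  endloop
 endfacet
 facet normal 0.916 -0.300 -0.266
  outer loop
   vertex 4.0 0.8 3.6
   vertex 3.6 2.6 0.2
   vertex 4.4 2.2 3.4
  endloop
 endfacet
 facet normal 0.327 -0.819 -0.472
  outer loop
   vertex 4.0 0.8 3.6
   vertex 0.6 1.4 0.2
   vertex 3.6 2.6 0.2
  endloop
 endfacet
 facet normal 0.213 -0.904 -0.372
  outer loop
   vertex 4.0 0.8 3.6
   vertex 1.4 0.6 2.6
   vertex 0.6 1.4 0.2
  endloop
 endfacet
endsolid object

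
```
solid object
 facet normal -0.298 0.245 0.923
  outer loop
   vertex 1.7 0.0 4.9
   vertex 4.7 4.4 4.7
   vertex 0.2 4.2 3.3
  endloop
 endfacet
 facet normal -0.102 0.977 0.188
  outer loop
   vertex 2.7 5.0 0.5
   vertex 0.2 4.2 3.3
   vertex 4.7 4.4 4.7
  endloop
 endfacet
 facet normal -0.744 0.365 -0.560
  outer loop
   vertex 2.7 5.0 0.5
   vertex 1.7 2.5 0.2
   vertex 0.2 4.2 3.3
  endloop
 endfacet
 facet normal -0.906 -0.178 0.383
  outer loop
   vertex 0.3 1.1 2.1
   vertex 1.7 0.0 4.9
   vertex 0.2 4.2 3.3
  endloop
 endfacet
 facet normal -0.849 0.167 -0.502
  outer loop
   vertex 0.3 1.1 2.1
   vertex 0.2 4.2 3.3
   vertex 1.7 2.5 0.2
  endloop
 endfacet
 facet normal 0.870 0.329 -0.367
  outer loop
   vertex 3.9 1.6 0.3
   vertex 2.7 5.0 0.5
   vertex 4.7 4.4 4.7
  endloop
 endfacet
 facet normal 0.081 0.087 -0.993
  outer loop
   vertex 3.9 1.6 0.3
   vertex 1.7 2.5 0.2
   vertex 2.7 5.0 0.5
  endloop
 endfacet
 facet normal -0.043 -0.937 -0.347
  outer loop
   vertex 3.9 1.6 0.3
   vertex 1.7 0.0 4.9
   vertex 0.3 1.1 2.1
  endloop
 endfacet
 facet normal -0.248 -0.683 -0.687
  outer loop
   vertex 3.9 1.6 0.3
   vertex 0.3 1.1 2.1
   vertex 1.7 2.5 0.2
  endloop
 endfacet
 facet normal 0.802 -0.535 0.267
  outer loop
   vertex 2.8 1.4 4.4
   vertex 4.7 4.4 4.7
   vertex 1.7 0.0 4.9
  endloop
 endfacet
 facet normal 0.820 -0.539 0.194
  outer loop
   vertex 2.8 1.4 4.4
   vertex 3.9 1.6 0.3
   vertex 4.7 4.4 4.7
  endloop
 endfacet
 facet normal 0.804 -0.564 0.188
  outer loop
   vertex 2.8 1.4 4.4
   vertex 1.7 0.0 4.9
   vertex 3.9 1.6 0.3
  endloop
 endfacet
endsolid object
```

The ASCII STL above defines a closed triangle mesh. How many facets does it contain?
12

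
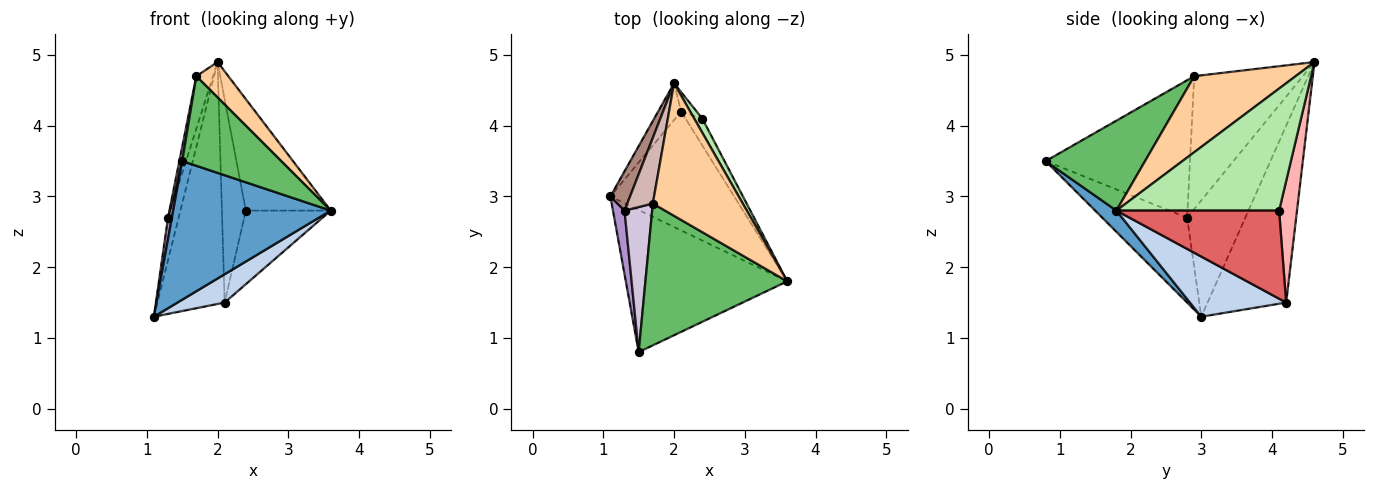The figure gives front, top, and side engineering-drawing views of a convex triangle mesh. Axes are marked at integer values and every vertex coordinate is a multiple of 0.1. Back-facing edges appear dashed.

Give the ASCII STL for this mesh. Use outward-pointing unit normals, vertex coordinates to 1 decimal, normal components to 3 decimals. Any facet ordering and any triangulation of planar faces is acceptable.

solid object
 facet normal 0.094 -0.695 -0.712
  outer loop
   vertex 1.5 0.8 3.5
   vertex 1.1 3.0 1.3
   vertex 3.6 1.8 2.8
  endloop
 endfacet
 facet normal 0.427 -0.209 -0.880
  outer loop
   vertex 2.1 4.2 1.5
   vertex 3.6 1.8 2.8
   vertex 1.1 3.0 1.3
  endloop
 endfacet
 facet normal -0.756 0.647 -0.098
  outer loop
   vertex 2.1 4.2 1.5
   vertex 1.1 3.0 1.3
   vertex 2.0 4.6 4.9
  endloop
 endfacet
 facet normal 0.633 -0.200 0.748
  outer loop
   vertex 1.7 2.9 4.7
   vertex 3.6 1.8 2.8
   vertex 2.0 4.6 4.9
  endloop
 endfacet
 facet normal 0.473 -0.471 0.745
  outer loop
   vertex 1.7 2.9 4.7
   vertex 1.5 0.8 3.5
   vertex 3.6 1.8 2.8
  endloop
 endfacet
 facet normal 0.885 0.462 0.059
  outer loop
   vertex 2.4 4.1 2.8
   vertex 2.0 4.6 4.9
   vertex 3.6 1.8 2.8
  endloop
 endfacet
 facet normal 0.874 0.456 -0.167
  outer loop
   vertex 2.4 4.1 2.8
   vertex 3.6 1.8 2.8
   vertex 2.1 4.2 1.5
  endloop
 endfacet
 facet normal 0.597 0.798 -0.076
  outer loop
   vertex 2.4 4.1 2.8
   vertex 2.1 4.2 1.5
   vertex 2.0 4.6 4.9
  endloop
 endfacet
 facet normal -0.990 -0.045 0.135
  outer loop
   vertex 1.3 2.8 2.7
   vertex 1.1 3.0 1.3
   vertex 1.5 0.8 3.5
  endloop
 endfacet
 facet normal -0.980 -0.019 0.197
  outer loop
   vertex 1.3 2.8 2.7
   vertex 1.5 0.8 3.5
   vertex 1.7 2.9 4.7
  endloop
 endfacet
 facet normal -0.970 0.177 0.164
  outer loop
   vertex 1.3 2.8 2.7
   vertex 2.0 4.6 4.9
   vertex 1.1 3.0 1.3
  endloop
 endfacet
 facet normal -0.971 0.149 0.187
  outer loop
   vertex 1.3 2.8 2.7
   vertex 1.7 2.9 4.7
   vertex 2.0 4.6 4.9
  endloop
 endfacet
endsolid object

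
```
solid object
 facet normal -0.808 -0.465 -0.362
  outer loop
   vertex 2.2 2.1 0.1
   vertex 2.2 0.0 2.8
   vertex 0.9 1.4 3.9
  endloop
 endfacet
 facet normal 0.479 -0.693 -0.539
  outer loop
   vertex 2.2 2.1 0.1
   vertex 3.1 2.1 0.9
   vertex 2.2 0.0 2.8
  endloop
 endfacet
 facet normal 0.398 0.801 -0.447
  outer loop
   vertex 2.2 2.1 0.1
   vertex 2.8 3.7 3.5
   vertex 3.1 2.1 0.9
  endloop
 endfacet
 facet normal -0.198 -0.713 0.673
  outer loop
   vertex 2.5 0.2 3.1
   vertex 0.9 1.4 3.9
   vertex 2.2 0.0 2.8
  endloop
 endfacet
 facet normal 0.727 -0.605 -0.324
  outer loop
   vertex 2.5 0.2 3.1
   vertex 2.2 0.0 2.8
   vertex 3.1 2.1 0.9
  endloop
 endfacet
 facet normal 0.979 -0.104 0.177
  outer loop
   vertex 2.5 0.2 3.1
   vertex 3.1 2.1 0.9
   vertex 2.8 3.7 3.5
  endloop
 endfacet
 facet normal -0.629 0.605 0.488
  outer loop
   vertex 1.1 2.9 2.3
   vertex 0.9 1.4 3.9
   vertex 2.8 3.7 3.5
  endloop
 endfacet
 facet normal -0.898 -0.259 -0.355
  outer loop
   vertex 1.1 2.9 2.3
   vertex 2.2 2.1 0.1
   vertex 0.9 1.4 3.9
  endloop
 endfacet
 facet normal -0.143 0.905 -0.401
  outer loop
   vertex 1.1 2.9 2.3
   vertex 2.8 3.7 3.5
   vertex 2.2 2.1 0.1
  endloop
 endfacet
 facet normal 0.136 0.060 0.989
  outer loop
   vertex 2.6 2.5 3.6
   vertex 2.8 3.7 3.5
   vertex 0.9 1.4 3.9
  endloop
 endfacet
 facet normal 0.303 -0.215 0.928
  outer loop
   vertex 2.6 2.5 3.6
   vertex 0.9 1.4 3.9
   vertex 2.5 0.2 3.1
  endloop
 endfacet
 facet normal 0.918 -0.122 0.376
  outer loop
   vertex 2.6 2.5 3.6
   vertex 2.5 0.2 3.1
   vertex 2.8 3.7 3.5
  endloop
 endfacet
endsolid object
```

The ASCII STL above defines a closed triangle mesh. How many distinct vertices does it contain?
8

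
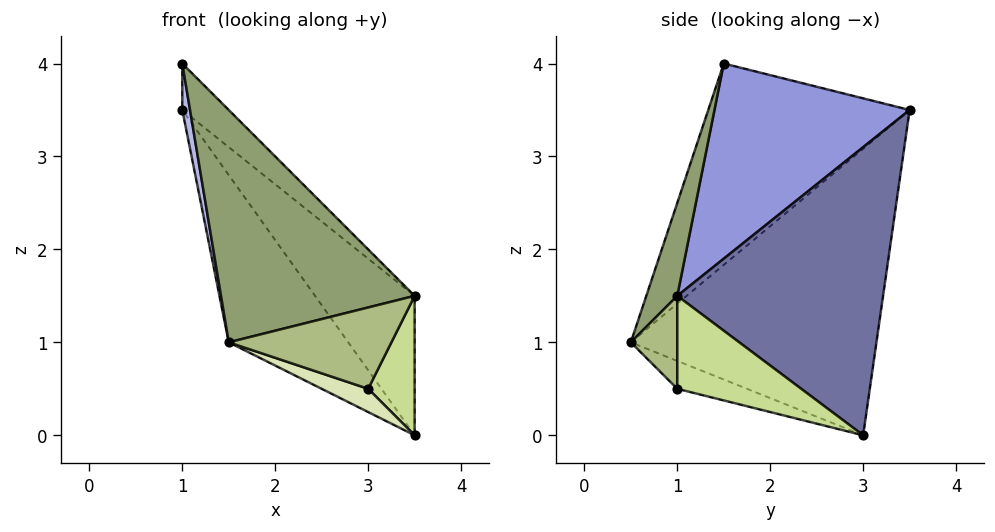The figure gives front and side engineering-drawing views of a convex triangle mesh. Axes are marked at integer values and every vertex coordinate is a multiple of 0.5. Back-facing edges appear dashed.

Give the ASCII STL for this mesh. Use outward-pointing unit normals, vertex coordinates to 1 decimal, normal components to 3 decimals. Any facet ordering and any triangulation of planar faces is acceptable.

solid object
 facet normal 0.778 0.377 0.502
  outer loop
   vertex 3.5 3.0 0.0
   vertex 1.0 3.5 3.5
   vertex 3.5 1.0 1.5
  endloop
 endfacet
 facet normal -0.735 0.358 -0.576
  outer loop
   vertex 3.5 3.0 0.0
   vertex 1.5 0.5 1.0
   vertex 1.0 3.5 3.5
  endloop
 endfacet
 facet normal 0.714 0.170 0.680
  outer loop
   vertex 1.0 1.5 4.0
   vertex 3.5 1.0 1.5
   vertex 1.0 3.5 3.5
  endloop
 endfacet
 facet normal -0.988 -0.038 -0.152
  outer loop
   vertex 1.0 1.5 4.0
   vertex 1.0 3.5 3.5
   vertex 1.5 0.5 1.0
  endloop
 endfacet
 facet normal 0.149 -0.930 0.335
  outer loop
   vertex 1.0 1.5 4.0
   vertex 1.5 0.5 1.0
   vertex 3.5 1.0 1.5
  endloop
 endfacet
 facet normal 0.272 -0.953 -0.136
  outer loop
   vertex 3.0 1.0 0.5
   vertex 3.5 1.0 1.5
   vertex 1.5 0.5 1.0
  endloop
 endfacet
 facet normal 0.848 -0.318 -0.424
  outer loop
   vertex 3.0 1.0 0.5
   vertex 3.5 3.0 0.0
   vertex 3.5 1.0 1.5
  endloop
 endfacet
 facet normal -0.259 -0.173 -0.950
  outer loop
   vertex 3.0 1.0 0.5
   vertex 1.5 0.5 1.0
   vertex 3.5 3.0 0.0
  endloop
 endfacet
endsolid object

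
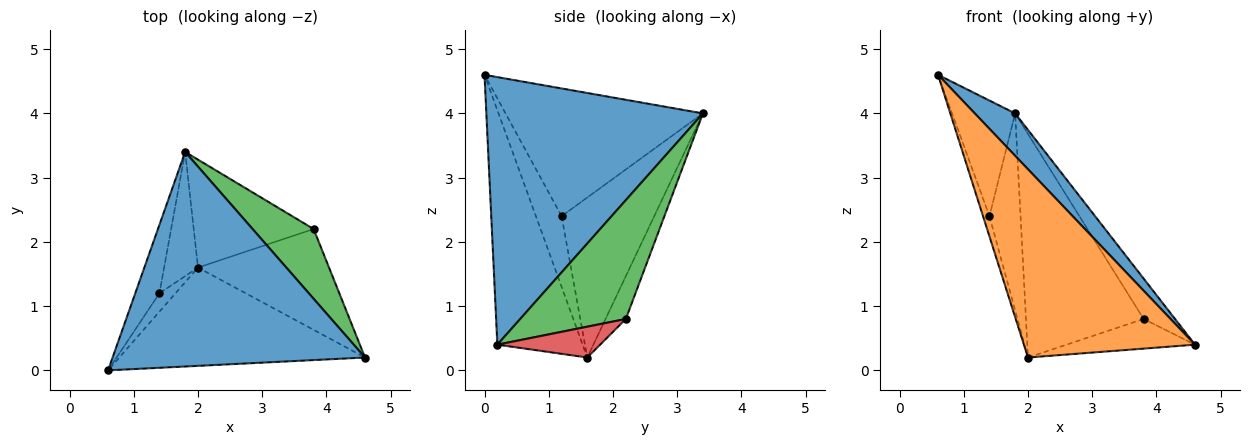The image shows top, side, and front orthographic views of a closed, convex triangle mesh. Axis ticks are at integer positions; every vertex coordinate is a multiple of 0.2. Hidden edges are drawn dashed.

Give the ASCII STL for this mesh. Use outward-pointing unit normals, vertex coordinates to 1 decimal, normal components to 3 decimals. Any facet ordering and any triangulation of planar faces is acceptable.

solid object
 facet normal 0.721 -0.134 0.680
  outer loop
   vertex 1.8 3.4 4.0
   vertex 0.6 0.0 4.6
   vertex 4.6 0.2 0.4
  endloop
 endfacet
 facet normal -0.404 -0.811 -0.423
  outer loop
   vertex 2.0 1.6 0.2
   vertex 4.6 0.2 0.4
   vertex 0.6 0.0 4.6
  endloop
 endfacet
 facet normal 0.860 0.256 0.442
  outer loop
   vertex 3.8 2.2 0.8
   vertex 1.8 3.4 4.0
   vertex 4.6 0.2 0.4
  endloop
 endfacet
 facet normal 0.220 0.275 -0.936
  outer loop
   vertex 3.8 2.2 0.8
   vertex 4.6 0.2 0.4
   vertex 2.0 1.6 0.2
  endloop
 endfacet
 facet normal -0.153 0.890 -0.430
  outer loop
   vertex 3.8 2.2 0.8
   vertex 2.0 1.6 0.2
   vertex 1.8 3.4 4.0
  endloop
 endfacet
 facet normal -0.937 0.300 -0.178
  outer loop
   vertex 1.4 1.2 2.4
   vertex 0.6 0.0 4.6
   vertex 1.8 3.4 4.0
  endloop
 endfacet
 facet normal -0.947 0.237 -0.215
  outer loop
   vertex 1.4 1.2 2.4
   vertex 2.0 1.6 0.2
   vertex 0.6 0.0 4.6
  endloop
 endfacet
 facet normal -0.929 0.312 -0.197
  outer loop
   vertex 1.4 1.2 2.4
   vertex 1.8 3.4 4.0
   vertex 2.0 1.6 0.2
  endloop
 endfacet
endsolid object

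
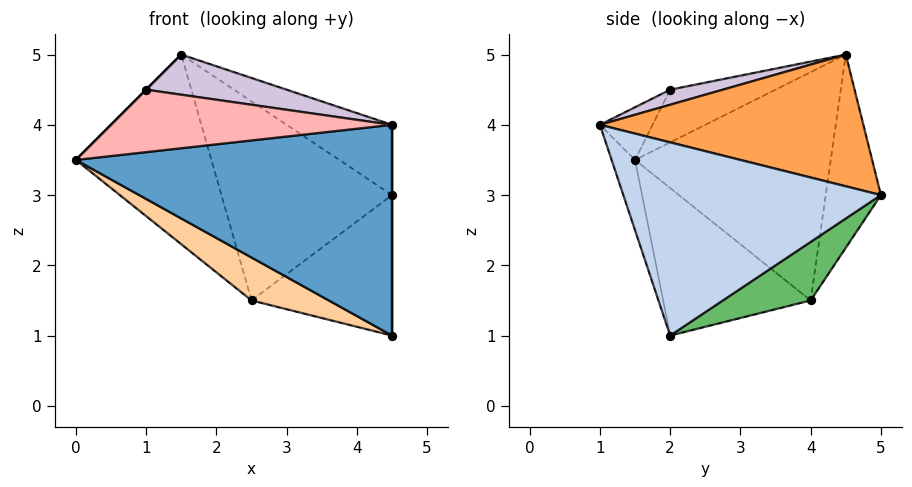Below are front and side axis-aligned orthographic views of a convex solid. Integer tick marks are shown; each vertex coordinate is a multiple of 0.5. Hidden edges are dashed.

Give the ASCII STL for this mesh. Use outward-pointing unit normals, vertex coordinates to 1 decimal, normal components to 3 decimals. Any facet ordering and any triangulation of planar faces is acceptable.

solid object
 facet normal -0.070 -0.946 -0.315
  outer loop
   vertex 4.5 2.0 1.0
   vertex 4.5 1.0 4.0
   vertex 0.0 1.5 3.5
  endloop
 endfacet
 facet normal 1.000 0.000 0.000
  outer loop
   vertex 4.5 2.0 1.0
   vertex 4.5 5.0 3.0
   vertex 4.5 1.0 4.0
  endloop
 endfacet
 facet normal 0.518 0.207 0.830
  outer loop
   vertex 1.5 4.5 5.0
   vertex 4.5 1.0 4.0
   vertex 4.5 5.0 3.0
  endloop
 endfacet
 facet normal -0.452 -0.237 -0.860
  outer loop
   vertex 2.5 4.0 1.5
   vertex 4.5 2.0 1.0
   vertex 0.0 1.5 3.5
  endloop
 endfacet
 facet normal 0.328 0.524 -0.786
  outer loop
   vertex 2.5 4.0 1.5
   vertex 4.5 5.0 3.0
   vertex 4.5 2.0 1.0
  endloop
 endfacet
 facet normal -0.784 0.543 -0.302
  outer loop
   vertex 2.5 4.0 1.5
   vertex 0.0 1.5 3.5
   vertex 1.5 4.5 5.0
  endloop
 endfacet
 facet normal -0.300 0.928 -0.218
  outer loop
   vertex 2.5 4.0 1.5
   vertex 1.5 4.5 5.0
   vertex 4.5 5.0 3.0
  endloop
 endfacet
 facet normal -0.153 -0.814 0.560
  outer loop
   vertex 1.0 2.0 4.5
   vertex 0.0 1.5 3.5
   vertex 4.5 1.0 4.0
  endloop
 endfacet
 facet normal -0.707 0.000 0.707
  outer loop
   vertex 1.0 2.0 4.5
   vertex 1.5 4.5 5.0
   vertex 0.0 1.5 3.5
  endloop
 endfacet
 facet normal 0.079 -0.211 0.974
  outer loop
   vertex 1.0 2.0 4.5
   vertex 4.5 1.0 4.0
   vertex 1.5 4.5 5.0
  endloop
 endfacet
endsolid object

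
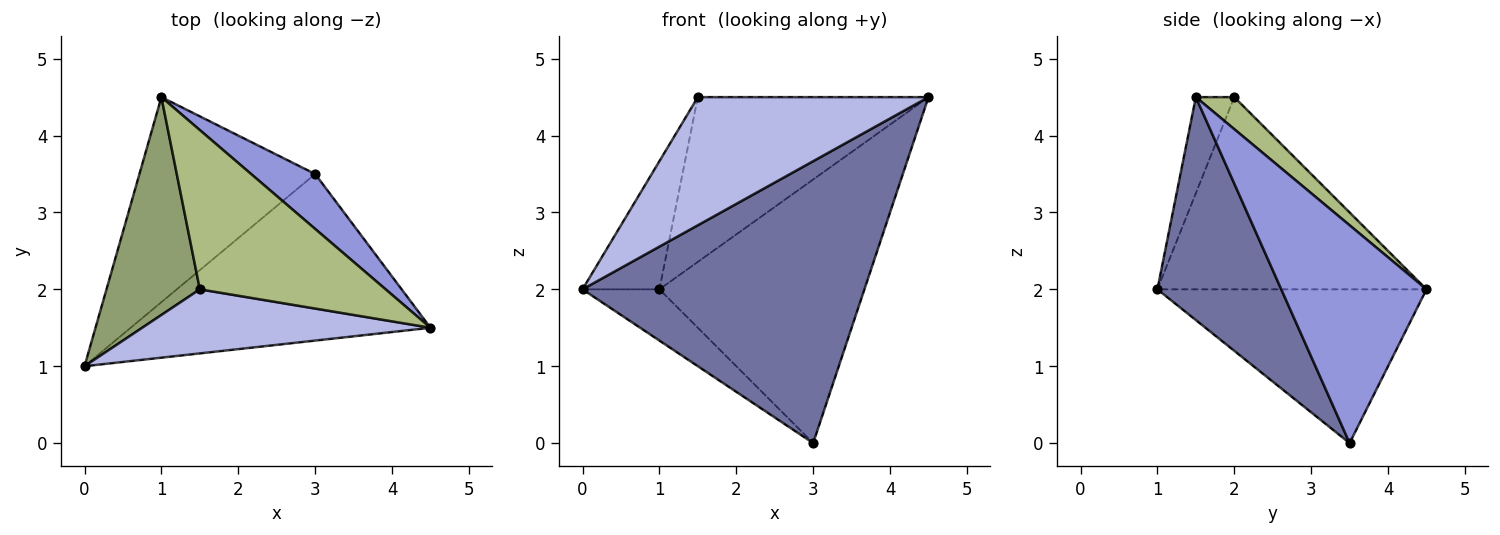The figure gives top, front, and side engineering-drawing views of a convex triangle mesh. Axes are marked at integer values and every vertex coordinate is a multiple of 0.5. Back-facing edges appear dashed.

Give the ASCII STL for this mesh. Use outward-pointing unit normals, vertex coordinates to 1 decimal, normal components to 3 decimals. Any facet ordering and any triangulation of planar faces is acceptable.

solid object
 facet normal 0.354 -0.805 -0.476
  outer loop
   vertex 3.0 3.5 0.0
   vertex 4.5 1.5 4.5
   vertex 0.0 1.0 2.0
  endloop
 endfacet
 facet normal -0.647 0.185 -0.740
  outer loop
   vertex 3.0 3.5 0.0
   vertex 0.0 1.0 2.0
   vertex 1.0 4.5 2.0
  endloop
 endfacet
 facet normal 0.570 0.804 0.168
  outer loop
   vertex 3.0 3.5 0.0
   vertex 1.0 4.5 2.0
   vertex 4.5 1.5 4.5
  endloop
 endfacet
 facet normal -0.147 -0.885 0.442
  outer loop
   vertex 1.5 2.0 4.5
   vertex 0.0 1.0 2.0
   vertex 4.5 1.5 4.5
  endloop
 endfacet
 facet normal -0.871 0.249 0.423
  outer loop
   vertex 1.5 2.0 4.5
   vertex 1.0 4.5 2.0
   vertex 0.0 1.0 2.0
  endloop
 endfacet
 facet normal 0.119 0.714 0.690
  outer loop
   vertex 1.5 2.0 4.5
   vertex 4.5 1.5 4.5
   vertex 1.0 4.5 2.0
  endloop
 endfacet
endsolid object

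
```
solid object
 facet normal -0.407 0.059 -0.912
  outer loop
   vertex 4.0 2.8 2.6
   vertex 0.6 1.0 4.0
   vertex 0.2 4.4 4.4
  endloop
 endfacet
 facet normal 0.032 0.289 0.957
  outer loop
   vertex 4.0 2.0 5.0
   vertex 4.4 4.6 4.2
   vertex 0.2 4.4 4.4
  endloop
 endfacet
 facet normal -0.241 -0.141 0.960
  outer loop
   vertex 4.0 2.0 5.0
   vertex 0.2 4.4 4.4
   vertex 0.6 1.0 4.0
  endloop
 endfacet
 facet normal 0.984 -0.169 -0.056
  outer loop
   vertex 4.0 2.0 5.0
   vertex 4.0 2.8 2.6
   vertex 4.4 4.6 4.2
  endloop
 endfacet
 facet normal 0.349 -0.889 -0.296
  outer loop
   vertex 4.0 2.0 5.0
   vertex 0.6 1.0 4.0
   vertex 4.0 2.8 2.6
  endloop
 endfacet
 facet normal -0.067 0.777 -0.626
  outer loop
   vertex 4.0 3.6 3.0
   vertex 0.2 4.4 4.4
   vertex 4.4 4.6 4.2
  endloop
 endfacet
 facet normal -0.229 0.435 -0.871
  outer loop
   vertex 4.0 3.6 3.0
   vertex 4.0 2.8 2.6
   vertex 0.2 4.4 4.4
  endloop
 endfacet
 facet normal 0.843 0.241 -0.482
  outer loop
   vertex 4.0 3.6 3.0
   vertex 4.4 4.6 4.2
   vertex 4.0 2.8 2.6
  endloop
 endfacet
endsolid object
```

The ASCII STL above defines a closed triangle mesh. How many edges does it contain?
12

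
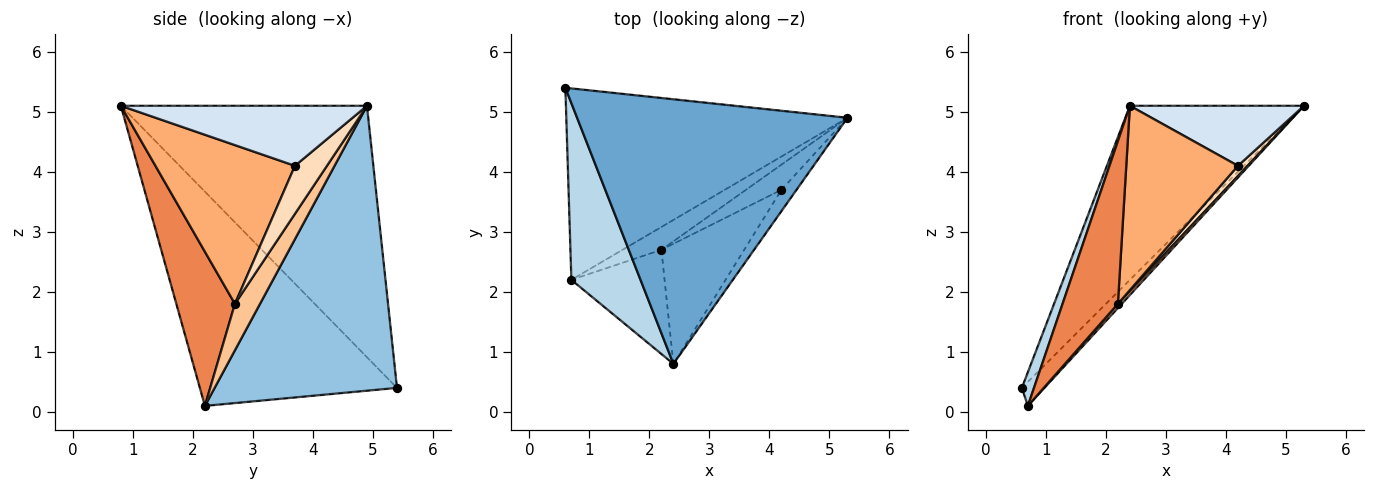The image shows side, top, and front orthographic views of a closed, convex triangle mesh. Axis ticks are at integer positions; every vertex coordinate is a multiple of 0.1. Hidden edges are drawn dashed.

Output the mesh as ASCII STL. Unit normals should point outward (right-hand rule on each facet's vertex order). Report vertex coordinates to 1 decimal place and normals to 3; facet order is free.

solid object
 facet normal -0.614 0.434 0.660
  outer loop
   vertex 2.4 0.8 5.1
   vertex 5.3 4.9 5.1
   vertex 0.6 5.4 0.4
  endloop
 endfacet
 facet normal 0.709 0.088 -0.700
  outer loop
   vertex 0.7 2.2 0.1
   vertex 0.6 5.4 0.4
   vertex 5.3 4.9 5.1
  endloop
 endfacet
 facet normal -0.950 -0.058 0.307
  outer loop
   vertex 0.7 2.2 0.1
   vertex 2.4 0.8 5.1
   vertex 0.6 5.4 0.4
  endloop
 endfacet
 facet normal 0.800 -0.566 -0.201
  outer loop
   vertex 4.2 3.7 4.1
   vertex 5.3 4.9 5.1
   vertex 2.4 0.8 5.1
  endloop
 endfacet
 facet normal 0.666 -0.629 -0.402
  outer loop
   vertex 2.2 2.7 1.8
   vertex 2.4 0.8 5.1
   vertex 0.7 2.2 0.1
  endloop
 endfacet
 facet normal 0.723 -0.579 -0.377
  outer loop
   vertex 2.2 2.7 1.8
   vertex 4.2 3.7 4.1
   vertex 2.4 0.8 5.1
  endloop
 endfacet
 facet normal 0.761 -0.117 -0.638
  outer loop
   vertex 2.2 2.7 1.8
   vertex 0.7 2.2 0.1
   vertex 5.3 4.9 5.1
  endloop
 endfacet
 facet normal 0.782 -0.235 -0.577
  outer loop
   vertex 2.2 2.7 1.8
   vertex 5.3 4.9 5.1
   vertex 4.2 3.7 4.1
  endloop
 endfacet
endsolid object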